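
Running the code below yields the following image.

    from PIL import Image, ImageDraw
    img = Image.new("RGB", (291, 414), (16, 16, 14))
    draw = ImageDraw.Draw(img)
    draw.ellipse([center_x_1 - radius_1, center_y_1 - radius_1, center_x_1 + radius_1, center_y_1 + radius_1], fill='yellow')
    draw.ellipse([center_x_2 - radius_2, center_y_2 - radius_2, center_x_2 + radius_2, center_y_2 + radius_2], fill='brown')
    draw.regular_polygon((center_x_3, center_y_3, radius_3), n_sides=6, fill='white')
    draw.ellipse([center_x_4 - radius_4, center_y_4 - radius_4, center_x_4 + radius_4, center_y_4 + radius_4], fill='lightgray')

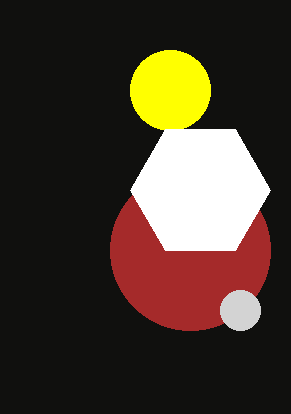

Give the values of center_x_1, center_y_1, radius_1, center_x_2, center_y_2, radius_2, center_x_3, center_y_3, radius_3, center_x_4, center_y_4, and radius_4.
center_x_1 = 170, center_y_1 = 90, radius_1 = 40, center_x_2 = 190, center_y_2 = 250, radius_2 = 80, center_x_3 = 200, center_y_3 = 190, radius_3 = 70, center_x_4 = 240, center_y_4 = 310, radius_4 = 20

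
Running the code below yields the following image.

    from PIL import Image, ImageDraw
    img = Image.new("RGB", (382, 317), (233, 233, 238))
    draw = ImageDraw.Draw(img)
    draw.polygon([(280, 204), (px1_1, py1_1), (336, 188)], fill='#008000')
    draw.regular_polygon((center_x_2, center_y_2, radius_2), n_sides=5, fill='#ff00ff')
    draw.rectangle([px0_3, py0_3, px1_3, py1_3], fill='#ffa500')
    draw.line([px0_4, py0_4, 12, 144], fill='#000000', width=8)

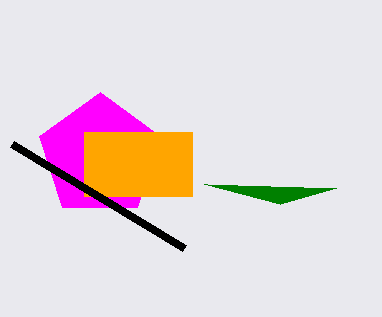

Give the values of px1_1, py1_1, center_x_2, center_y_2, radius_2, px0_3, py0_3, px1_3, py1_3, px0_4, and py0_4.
px1_1 = 204, py1_1 = 184, center_x_2 = 100, center_y_2 = 156, radius_2 = 64, px0_3 = 84, py0_3 = 132, px1_3 = 192, py1_3 = 196, px0_4 = 184, py0_4 = 248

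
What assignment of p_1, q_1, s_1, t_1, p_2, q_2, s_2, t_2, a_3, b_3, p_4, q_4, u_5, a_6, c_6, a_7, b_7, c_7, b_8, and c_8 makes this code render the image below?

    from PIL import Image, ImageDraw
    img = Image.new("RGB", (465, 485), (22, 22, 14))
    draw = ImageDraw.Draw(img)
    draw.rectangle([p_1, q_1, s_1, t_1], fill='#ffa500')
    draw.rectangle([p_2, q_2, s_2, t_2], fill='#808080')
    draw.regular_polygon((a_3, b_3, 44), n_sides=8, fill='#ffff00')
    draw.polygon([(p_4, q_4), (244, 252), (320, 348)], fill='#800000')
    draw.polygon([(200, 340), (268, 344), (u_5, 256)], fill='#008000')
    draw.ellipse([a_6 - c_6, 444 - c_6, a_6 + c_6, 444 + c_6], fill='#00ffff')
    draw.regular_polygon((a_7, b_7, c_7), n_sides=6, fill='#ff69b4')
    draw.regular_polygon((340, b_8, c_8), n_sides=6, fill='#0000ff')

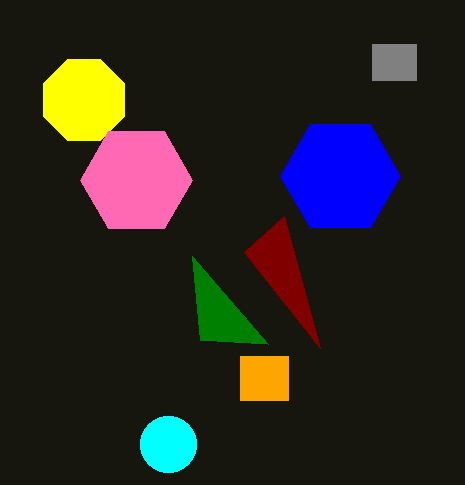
p_1 = 240
q_1 = 356
s_1 = 288
t_1 = 400
p_2 = 372
q_2 = 44
s_2 = 416
t_2 = 80
a_3 = 84
b_3 = 100
p_4 = 284
q_4 = 216
u_5 = 192
a_6 = 168
c_6 = 28
a_7 = 136
b_7 = 180
c_7 = 56
b_8 = 176
c_8 = 60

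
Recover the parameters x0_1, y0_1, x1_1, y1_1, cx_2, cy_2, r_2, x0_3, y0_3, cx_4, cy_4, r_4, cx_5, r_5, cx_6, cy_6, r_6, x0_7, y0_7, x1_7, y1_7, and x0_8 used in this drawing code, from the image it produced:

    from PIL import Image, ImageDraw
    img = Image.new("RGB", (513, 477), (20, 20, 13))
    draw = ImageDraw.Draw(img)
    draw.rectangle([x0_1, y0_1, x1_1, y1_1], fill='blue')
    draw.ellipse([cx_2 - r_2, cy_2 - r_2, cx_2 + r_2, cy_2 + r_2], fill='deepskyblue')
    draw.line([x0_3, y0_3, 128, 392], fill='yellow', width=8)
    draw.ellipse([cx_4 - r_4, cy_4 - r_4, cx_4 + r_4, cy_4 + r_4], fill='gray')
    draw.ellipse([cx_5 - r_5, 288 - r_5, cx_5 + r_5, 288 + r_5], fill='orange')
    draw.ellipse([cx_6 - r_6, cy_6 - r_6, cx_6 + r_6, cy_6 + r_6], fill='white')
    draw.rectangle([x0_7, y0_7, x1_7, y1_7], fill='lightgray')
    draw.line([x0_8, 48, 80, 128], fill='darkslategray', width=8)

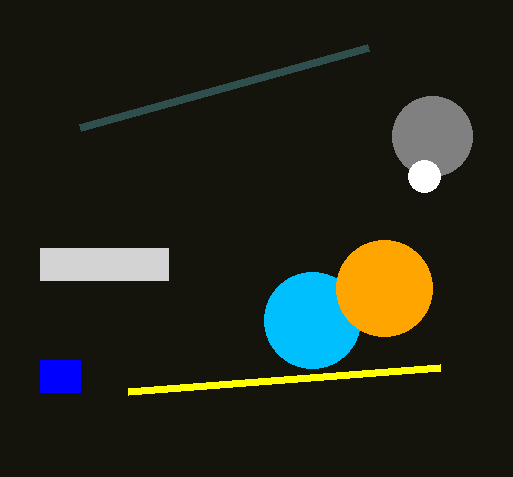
x0_1 = 40; y0_1 = 360; x1_1 = 80; y1_1 = 392; cx_2 = 312; cy_2 = 320; r_2 = 48; x0_3 = 440; y0_3 = 368; cx_4 = 432; cy_4 = 136; r_4 = 40; cx_5 = 384; r_5 = 48; cx_6 = 424; cy_6 = 176; r_6 = 16; x0_7 = 40; y0_7 = 248; x1_7 = 168; y1_7 = 280; x0_8 = 368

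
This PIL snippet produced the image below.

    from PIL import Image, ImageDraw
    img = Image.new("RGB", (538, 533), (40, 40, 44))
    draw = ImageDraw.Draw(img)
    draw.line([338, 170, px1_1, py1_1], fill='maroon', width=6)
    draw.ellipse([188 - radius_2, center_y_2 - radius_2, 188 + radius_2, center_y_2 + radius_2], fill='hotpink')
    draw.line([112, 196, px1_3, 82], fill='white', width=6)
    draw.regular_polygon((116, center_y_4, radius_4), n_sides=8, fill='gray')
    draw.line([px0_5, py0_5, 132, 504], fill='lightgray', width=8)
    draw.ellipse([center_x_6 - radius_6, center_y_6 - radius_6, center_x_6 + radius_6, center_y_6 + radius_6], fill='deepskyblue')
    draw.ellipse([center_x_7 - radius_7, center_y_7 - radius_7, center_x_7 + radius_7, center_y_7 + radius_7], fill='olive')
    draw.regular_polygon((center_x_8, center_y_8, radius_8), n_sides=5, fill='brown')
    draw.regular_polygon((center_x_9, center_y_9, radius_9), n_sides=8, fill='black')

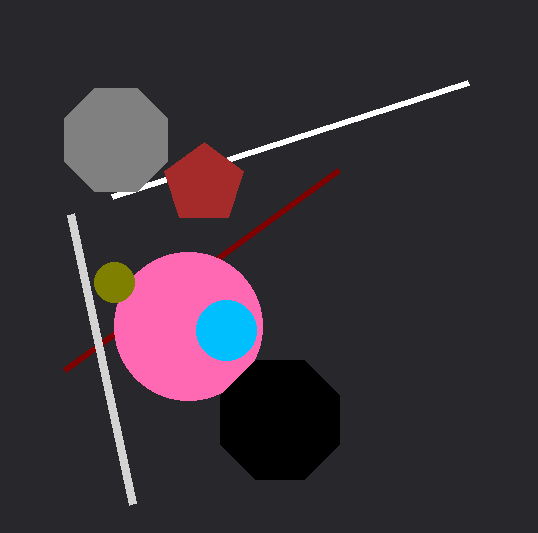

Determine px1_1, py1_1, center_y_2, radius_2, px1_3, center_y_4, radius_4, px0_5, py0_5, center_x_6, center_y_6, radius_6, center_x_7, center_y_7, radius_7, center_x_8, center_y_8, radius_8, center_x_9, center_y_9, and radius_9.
px1_1 = 64, py1_1 = 370, center_y_2 = 326, radius_2 = 74, px1_3 = 468, center_y_4 = 140, radius_4 = 56, px0_5 = 70, py0_5 = 214, center_x_6 = 226, center_y_6 = 330, radius_6 = 30, center_x_7 = 114, center_y_7 = 282, radius_7 = 20, center_x_8 = 204, center_y_8 = 184, radius_8 = 42, center_x_9 = 280, center_y_9 = 420, radius_9 = 64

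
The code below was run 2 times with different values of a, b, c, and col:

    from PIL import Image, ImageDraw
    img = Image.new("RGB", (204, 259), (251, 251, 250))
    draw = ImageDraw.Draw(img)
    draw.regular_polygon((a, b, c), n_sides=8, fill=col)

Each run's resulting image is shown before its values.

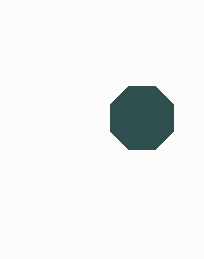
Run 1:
a = 142; b = 118; c = 34; col = 'darkslategray'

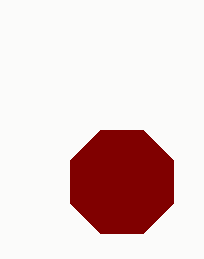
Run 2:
a = 122
b = 182
c = 56
col = 'maroon'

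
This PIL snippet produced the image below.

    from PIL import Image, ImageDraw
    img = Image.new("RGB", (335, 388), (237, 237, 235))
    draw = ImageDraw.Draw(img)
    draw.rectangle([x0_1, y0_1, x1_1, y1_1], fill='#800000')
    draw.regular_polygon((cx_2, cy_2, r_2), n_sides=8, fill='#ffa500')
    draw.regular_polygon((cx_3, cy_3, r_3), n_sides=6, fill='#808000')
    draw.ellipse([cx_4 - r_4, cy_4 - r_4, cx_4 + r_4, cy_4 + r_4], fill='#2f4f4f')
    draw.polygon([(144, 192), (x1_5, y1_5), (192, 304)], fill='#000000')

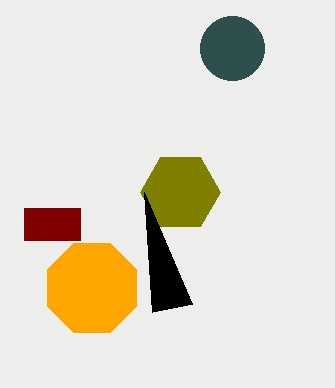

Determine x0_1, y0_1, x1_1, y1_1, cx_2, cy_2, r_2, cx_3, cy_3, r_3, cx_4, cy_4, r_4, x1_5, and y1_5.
x0_1 = 24, y0_1 = 208, x1_1 = 80, y1_1 = 240, cx_2 = 92, cy_2 = 288, r_2 = 48, cx_3 = 180, cy_3 = 192, r_3 = 40, cx_4 = 232, cy_4 = 48, r_4 = 32, x1_5 = 152, y1_5 = 312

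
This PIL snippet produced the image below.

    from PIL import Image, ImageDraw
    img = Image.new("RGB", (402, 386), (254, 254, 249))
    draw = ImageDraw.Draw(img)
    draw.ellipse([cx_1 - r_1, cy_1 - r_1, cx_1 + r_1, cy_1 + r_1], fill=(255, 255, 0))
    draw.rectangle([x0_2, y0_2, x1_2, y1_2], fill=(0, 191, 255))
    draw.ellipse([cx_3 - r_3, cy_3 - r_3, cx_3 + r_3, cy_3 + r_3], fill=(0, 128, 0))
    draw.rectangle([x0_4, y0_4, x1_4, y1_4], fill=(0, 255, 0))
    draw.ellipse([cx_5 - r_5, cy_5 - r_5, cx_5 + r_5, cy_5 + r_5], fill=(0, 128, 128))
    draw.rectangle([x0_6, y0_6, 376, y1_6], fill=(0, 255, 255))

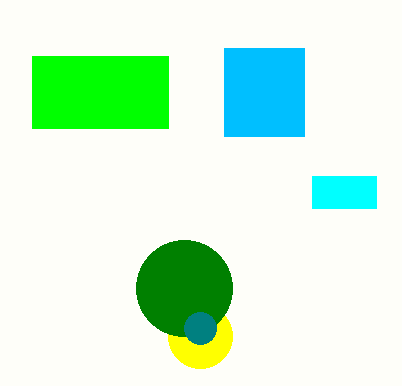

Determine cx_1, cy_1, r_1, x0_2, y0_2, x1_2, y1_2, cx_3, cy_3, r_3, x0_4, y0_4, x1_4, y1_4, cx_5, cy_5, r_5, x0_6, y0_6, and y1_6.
cx_1 = 200; cy_1 = 336; r_1 = 32; x0_2 = 224; y0_2 = 48; x1_2 = 304; y1_2 = 136; cx_3 = 184; cy_3 = 288; r_3 = 48; x0_4 = 32; y0_4 = 56; x1_4 = 168; y1_4 = 128; cx_5 = 200; cy_5 = 328; r_5 = 16; x0_6 = 312; y0_6 = 176; y1_6 = 208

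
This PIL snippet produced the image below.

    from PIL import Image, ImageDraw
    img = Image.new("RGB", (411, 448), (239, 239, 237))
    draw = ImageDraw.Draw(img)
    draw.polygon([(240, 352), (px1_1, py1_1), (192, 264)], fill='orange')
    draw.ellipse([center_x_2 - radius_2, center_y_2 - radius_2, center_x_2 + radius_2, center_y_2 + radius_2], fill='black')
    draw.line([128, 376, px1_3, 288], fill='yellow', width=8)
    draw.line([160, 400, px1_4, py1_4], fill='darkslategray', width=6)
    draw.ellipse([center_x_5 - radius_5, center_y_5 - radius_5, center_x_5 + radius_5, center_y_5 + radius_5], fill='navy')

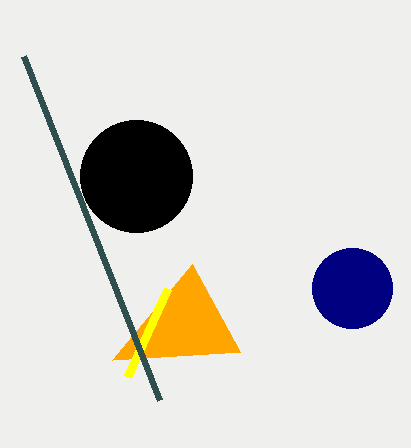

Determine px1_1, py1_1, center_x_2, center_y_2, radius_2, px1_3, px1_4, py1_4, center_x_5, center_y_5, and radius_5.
px1_1 = 112
py1_1 = 360
center_x_2 = 136
center_y_2 = 176
radius_2 = 56
px1_3 = 168
px1_4 = 24
py1_4 = 56
center_x_5 = 352
center_y_5 = 288
radius_5 = 40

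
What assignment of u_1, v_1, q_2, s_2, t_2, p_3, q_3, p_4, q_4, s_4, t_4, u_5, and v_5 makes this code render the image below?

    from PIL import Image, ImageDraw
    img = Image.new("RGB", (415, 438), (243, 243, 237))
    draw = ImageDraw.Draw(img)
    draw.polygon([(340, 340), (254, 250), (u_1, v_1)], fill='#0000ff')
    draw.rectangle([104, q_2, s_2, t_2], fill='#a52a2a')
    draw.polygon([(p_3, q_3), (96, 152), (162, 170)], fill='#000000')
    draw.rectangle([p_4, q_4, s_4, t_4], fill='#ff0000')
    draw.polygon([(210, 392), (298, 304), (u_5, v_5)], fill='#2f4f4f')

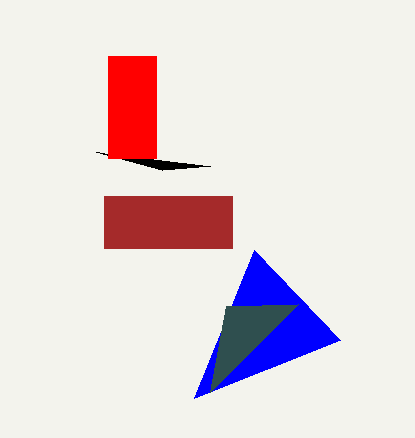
u_1 = 194
v_1 = 398
q_2 = 196
s_2 = 232
t_2 = 248
p_3 = 210
q_3 = 166
p_4 = 108
q_4 = 56
s_4 = 156
t_4 = 158
u_5 = 226
v_5 = 306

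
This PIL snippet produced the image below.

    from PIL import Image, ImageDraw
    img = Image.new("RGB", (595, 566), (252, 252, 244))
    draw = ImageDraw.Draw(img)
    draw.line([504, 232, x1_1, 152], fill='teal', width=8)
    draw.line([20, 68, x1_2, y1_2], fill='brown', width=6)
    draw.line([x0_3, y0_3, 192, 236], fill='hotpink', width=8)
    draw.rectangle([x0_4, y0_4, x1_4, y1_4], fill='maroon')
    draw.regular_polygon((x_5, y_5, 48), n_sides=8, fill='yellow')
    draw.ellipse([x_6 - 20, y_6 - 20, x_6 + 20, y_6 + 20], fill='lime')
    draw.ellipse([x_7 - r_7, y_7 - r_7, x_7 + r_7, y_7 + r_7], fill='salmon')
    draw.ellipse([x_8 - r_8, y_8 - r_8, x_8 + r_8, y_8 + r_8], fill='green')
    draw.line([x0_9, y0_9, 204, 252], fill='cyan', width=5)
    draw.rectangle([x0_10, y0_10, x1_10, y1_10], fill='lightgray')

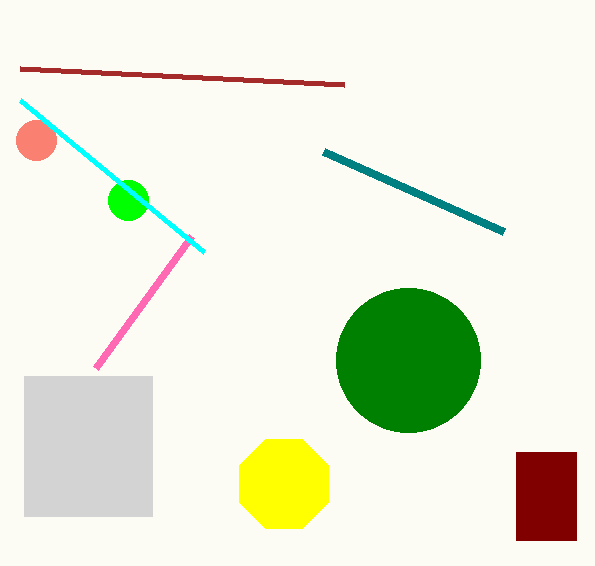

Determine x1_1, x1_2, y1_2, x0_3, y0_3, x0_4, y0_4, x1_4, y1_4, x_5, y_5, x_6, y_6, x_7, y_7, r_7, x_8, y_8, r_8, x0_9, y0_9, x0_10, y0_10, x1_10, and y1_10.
x1_1 = 324, x1_2 = 344, y1_2 = 84, x0_3 = 96, y0_3 = 368, x0_4 = 516, y0_4 = 452, x1_4 = 576, y1_4 = 540, x_5 = 284, y_5 = 484, x_6 = 128, y_6 = 200, x_7 = 36, y_7 = 140, r_7 = 20, x_8 = 408, y_8 = 360, r_8 = 72, x0_9 = 20, y0_9 = 100, x0_10 = 24, y0_10 = 376, x1_10 = 152, y1_10 = 516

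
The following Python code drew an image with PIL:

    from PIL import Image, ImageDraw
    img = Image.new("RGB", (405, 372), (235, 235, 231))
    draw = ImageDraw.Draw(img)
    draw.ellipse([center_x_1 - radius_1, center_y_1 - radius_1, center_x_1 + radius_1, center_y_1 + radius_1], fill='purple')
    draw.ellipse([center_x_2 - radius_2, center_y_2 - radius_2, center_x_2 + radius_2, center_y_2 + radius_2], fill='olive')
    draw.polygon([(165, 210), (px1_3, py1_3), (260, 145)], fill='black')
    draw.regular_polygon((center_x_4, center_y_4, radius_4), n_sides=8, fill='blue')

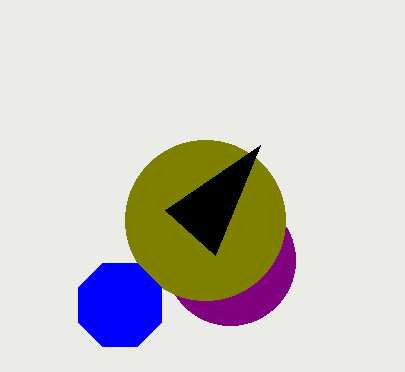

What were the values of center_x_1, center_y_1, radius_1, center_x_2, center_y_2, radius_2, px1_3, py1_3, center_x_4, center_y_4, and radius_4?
center_x_1 = 230, center_y_1 = 260, radius_1 = 65, center_x_2 = 205, center_y_2 = 220, radius_2 = 80, px1_3 = 215, py1_3 = 255, center_x_4 = 120, center_y_4 = 305, radius_4 = 45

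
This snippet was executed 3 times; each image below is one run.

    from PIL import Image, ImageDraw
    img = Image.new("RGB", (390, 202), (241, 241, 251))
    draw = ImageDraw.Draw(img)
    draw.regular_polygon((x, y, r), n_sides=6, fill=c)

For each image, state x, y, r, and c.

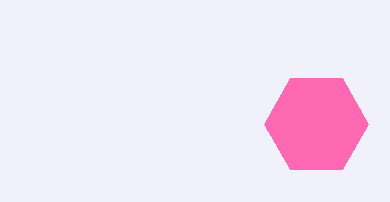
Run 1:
x = 316; y = 124; r = 52; c = 'hotpink'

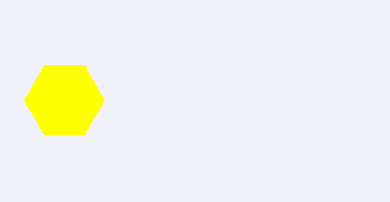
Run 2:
x = 64, y = 100, r = 40, c = 'yellow'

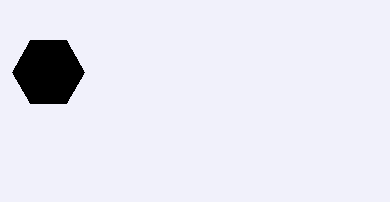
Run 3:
x = 48, y = 72, r = 36, c = 'black'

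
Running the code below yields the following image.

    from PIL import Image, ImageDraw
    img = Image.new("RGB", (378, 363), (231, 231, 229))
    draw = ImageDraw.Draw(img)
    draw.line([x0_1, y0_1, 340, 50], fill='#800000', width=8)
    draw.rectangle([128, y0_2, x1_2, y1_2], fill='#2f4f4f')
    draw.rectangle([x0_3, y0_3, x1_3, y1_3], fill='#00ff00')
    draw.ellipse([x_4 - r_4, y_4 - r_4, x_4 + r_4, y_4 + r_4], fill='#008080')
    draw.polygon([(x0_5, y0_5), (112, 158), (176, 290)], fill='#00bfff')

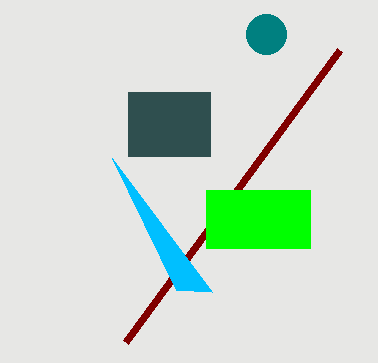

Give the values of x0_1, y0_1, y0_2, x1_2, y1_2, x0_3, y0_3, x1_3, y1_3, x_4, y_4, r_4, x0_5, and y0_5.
x0_1 = 126, y0_1 = 342, y0_2 = 92, x1_2 = 210, y1_2 = 156, x0_3 = 206, y0_3 = 190, x1_3 = 310, y1_3 = 248, x_4 = 266, y_4 = 34, r_4 = 20, x0_5 = 212, y0_5 = 292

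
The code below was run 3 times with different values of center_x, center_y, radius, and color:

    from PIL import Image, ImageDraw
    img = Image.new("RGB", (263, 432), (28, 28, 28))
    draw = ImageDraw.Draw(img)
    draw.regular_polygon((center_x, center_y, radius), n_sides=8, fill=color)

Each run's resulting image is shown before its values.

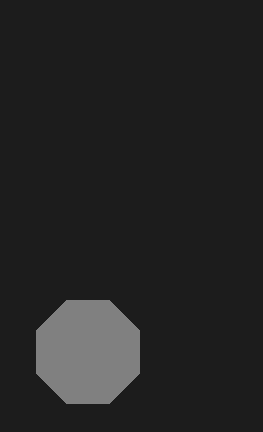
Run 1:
center_x = 88; center_y = 352; radius = 56; color = 'gray'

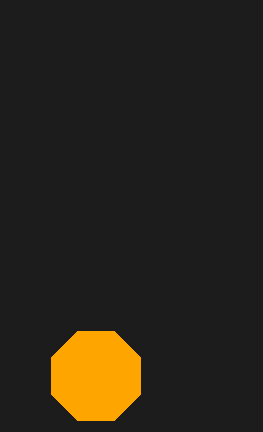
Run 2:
center_x = 96; center_y = 376; radius = 48; color = 'orange'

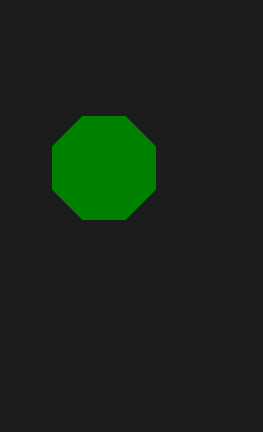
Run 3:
center_x = 104, center_y = 168, radius = 56, color = 'green'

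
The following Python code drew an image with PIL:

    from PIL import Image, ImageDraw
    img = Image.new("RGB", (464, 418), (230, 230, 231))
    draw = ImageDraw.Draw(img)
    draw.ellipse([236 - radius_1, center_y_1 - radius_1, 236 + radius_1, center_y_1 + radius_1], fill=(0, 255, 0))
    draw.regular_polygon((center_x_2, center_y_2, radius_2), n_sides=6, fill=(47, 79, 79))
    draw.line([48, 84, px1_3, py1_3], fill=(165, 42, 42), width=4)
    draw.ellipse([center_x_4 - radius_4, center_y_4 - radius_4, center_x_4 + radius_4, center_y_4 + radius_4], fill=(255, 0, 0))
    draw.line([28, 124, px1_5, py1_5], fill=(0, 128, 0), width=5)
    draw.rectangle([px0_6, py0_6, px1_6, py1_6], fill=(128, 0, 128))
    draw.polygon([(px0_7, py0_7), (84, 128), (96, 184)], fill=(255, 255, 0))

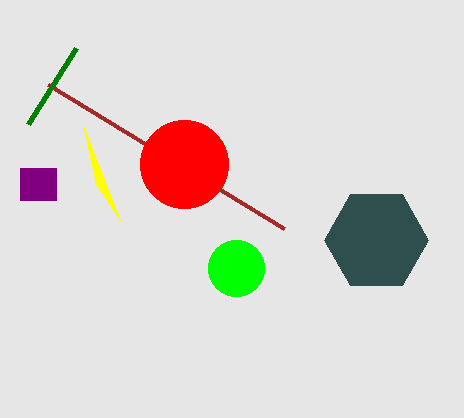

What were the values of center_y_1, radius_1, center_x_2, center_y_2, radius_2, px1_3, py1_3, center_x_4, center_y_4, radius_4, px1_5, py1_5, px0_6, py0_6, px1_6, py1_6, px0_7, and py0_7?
center_y_1 = 268; radius_1 = 28; center_x_2 = 376; center_y_2 = 240; radius_2 = 52; px1_3 = 284; py1_3 = 228; center_x_4 = 184; center_y_4 = 164; radius_4 = 44; px1_5 = 76; py1_5 = 48; px0_6 = 20; py0_6 = 168; px1_6 = 56; py1_6 = 200; px0_7 = 120; py0_7 = 220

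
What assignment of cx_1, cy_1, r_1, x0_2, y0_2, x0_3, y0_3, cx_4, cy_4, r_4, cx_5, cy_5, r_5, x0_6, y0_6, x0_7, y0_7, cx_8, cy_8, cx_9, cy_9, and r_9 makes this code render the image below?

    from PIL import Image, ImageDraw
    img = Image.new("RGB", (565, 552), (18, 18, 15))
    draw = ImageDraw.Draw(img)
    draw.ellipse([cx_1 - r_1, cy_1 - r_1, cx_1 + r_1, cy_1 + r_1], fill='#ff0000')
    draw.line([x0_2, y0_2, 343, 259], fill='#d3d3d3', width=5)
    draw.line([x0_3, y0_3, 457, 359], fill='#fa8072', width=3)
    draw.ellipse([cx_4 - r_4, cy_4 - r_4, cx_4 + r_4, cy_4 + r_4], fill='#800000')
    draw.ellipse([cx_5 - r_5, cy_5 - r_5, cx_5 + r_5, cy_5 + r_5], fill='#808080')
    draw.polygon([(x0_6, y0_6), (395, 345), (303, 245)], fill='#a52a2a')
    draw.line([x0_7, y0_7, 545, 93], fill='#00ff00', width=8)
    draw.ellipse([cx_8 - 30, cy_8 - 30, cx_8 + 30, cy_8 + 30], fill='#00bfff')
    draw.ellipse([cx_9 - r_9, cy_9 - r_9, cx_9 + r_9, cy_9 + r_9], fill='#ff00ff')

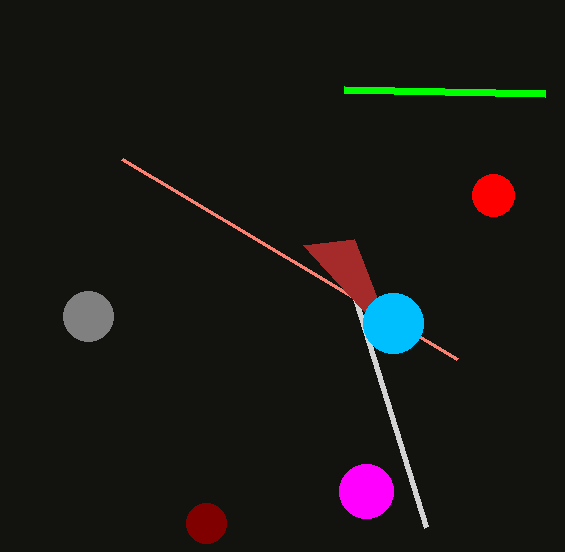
cx_1 = 493
cy_1 = 195
r_1 = 21
x0_2 = 426
y0_2 = 527
x0_3 = 122
y0_3 = 159
cx_4 = 206
cy_4 = 523
r_4 = 20
cx_5 = 88
cy_5 = 316
r_5 = 25
x0_6 = 354
y0_6 = 239
x0_7 = 344
y0_7 = 89
cx_8 = 393
cy_8 = 323
cx_9 = 366
cy_9 = 491
r_9 = 27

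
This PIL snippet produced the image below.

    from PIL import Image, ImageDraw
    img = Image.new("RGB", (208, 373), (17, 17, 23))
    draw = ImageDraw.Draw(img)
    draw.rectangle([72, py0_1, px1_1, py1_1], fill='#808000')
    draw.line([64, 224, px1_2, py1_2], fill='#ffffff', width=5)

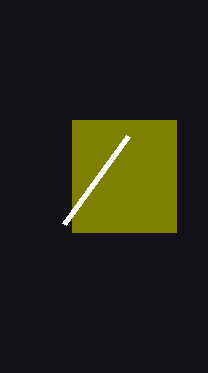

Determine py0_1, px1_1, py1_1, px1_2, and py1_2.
py0_1 = 120
px1_1 = 176
py1_1 = 232
px1_2 = 128
py1_2 = 136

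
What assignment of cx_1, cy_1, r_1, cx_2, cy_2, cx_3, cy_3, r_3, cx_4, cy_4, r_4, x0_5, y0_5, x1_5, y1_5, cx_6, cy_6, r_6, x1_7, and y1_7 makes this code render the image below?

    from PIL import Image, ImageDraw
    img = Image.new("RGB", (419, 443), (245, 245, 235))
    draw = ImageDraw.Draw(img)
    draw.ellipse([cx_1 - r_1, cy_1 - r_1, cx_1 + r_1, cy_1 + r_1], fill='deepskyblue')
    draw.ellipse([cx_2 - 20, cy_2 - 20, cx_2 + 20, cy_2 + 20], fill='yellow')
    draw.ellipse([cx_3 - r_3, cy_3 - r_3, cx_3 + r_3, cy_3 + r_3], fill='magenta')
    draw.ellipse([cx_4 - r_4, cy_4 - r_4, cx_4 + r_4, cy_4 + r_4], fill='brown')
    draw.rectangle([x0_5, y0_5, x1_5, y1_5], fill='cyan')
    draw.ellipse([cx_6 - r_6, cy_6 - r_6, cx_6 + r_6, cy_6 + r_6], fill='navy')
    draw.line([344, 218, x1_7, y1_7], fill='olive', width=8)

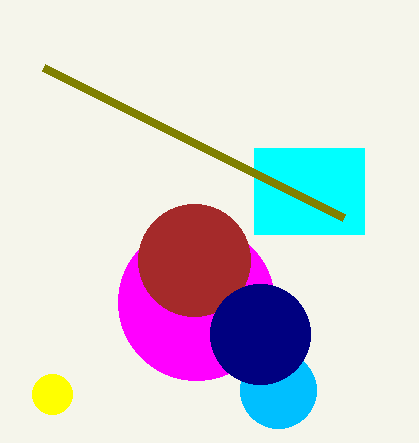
cx_1 = 278, cy_1 = 390, r_1 = 38, cx_2 = 52, cy_2 = 394, cx_3 = 196, cy_3 = 302, r_3 = 78, cx_4 = 194, cy_4 = 260, r_4 = 56, x0_5 = 254, y0_5 = 148, x1_5 = 364, y1_5 = 234, cx_6 = 260, cy_6 = 334, r_6 = 50, x1_7 = 44, y1_7 = 68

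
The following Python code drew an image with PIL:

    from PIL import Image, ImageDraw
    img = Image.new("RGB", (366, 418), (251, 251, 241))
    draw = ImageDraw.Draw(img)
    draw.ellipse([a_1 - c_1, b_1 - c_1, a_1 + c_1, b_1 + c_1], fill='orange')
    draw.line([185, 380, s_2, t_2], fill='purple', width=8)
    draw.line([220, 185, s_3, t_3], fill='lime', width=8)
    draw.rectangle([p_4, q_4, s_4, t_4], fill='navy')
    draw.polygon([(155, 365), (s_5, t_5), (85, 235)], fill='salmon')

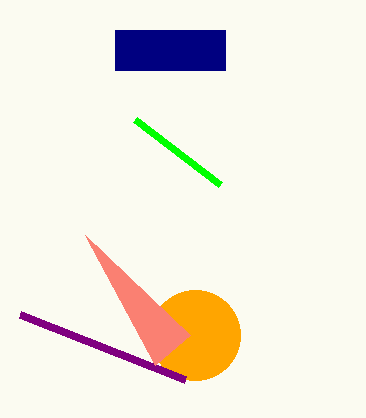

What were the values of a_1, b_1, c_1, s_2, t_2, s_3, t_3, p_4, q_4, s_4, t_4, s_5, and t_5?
a_1 = 195, b_1 = 335, c_1 = 45, s_2 = 20, t_2 = 315, s_3 = 135, t_3 = 120, p_4 = 115, q_4 = 30, s_4 = 225, t_4 = 70, s_5 = 190, t_5 = 335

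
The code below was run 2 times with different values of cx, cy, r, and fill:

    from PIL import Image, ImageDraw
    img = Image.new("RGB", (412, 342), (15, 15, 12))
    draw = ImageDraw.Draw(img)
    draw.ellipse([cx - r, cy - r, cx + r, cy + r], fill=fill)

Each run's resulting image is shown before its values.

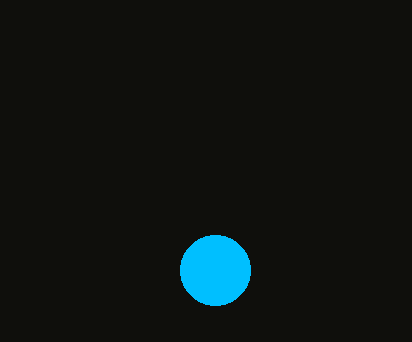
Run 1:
cx = 215; cy = 270; r = 35; fill = 'deepskyblue'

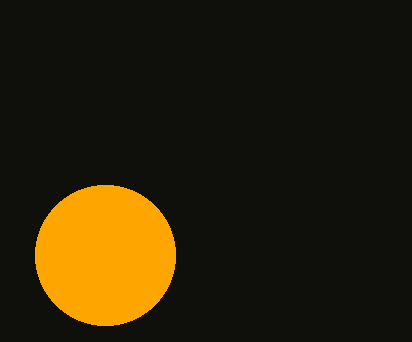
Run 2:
cx = 105, cy = 255, r = 70, fill = 'orange'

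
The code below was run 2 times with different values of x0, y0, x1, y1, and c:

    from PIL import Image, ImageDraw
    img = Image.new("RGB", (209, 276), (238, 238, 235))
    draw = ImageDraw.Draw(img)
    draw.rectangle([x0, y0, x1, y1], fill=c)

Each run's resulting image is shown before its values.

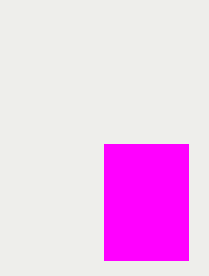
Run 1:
x0 = 104
y0 = 144
x1 = 188
y1 = 260
c = 'magenta'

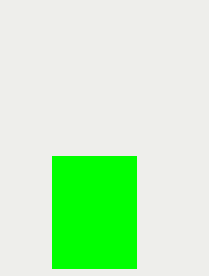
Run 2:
x0 = 52
y0 = 156
x1 = 136
y1 = 268
c = 'lime'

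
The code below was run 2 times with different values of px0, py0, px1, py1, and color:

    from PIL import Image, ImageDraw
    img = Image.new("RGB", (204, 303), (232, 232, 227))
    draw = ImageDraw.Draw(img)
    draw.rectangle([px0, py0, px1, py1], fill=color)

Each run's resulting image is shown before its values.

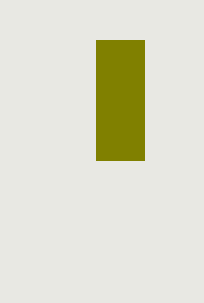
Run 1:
px0 = 96
py0 = 40
px1 = 144
py1 = 160
color = 'olive'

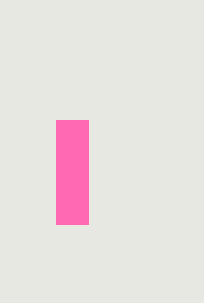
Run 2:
px0 = 56; py0 = 120; px1 = 88; py1 = 224; color = 'hotpink'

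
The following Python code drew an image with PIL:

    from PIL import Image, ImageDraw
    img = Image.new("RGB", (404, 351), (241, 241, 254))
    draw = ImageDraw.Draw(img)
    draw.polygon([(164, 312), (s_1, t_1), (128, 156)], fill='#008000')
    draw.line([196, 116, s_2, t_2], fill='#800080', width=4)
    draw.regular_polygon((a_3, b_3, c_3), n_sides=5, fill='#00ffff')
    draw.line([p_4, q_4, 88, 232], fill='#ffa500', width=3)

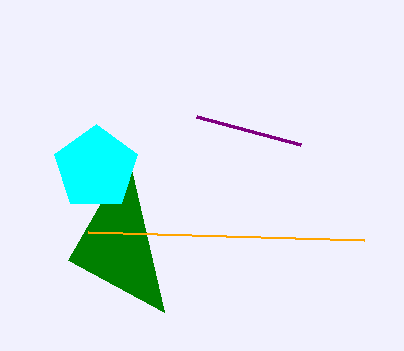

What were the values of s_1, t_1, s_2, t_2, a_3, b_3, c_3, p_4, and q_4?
s_1 = 68; t_1 = 260; s_2 = 300; t_2 = 144; a_3 = 96; b_3 = 168; c_3 = 44; p_4 = 364; q_4 = 240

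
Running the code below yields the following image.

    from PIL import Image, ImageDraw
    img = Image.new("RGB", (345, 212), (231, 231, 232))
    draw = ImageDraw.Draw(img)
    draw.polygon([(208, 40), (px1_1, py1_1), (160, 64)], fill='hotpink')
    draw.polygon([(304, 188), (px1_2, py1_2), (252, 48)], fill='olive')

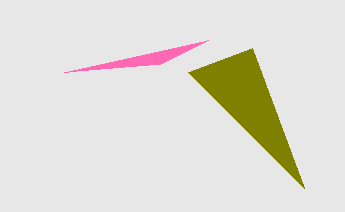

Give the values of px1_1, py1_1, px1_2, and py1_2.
px1_1 = 64, py1_1 = 72, px1_2 = 188, py1_2 = 72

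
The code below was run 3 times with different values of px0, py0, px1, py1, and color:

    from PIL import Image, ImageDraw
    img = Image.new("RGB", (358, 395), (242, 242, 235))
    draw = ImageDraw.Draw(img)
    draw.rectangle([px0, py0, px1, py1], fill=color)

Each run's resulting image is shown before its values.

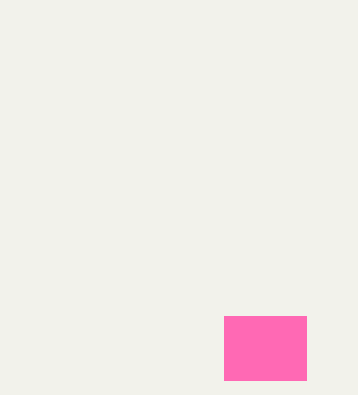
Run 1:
px0 = 224
py0 = 316
px1 = 306
py1 = 380
color = 'hotpink'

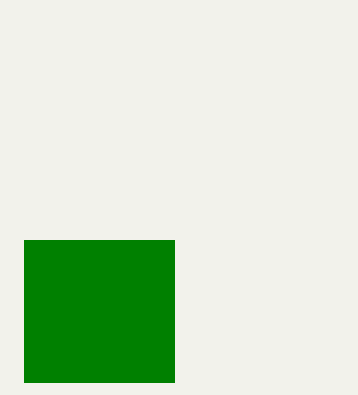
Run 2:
px0 = 24, py0 = 240, px1 = 174, py1 = 382, color = 'green'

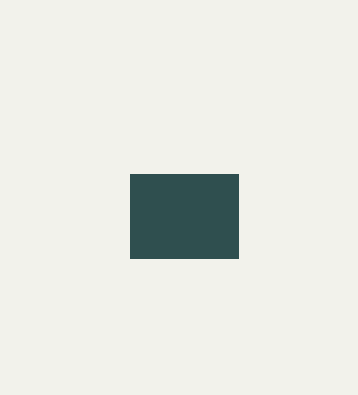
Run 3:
px0 = 130, py0 = 174, px1 = 238, py1 = 258, color = 'darkslategray'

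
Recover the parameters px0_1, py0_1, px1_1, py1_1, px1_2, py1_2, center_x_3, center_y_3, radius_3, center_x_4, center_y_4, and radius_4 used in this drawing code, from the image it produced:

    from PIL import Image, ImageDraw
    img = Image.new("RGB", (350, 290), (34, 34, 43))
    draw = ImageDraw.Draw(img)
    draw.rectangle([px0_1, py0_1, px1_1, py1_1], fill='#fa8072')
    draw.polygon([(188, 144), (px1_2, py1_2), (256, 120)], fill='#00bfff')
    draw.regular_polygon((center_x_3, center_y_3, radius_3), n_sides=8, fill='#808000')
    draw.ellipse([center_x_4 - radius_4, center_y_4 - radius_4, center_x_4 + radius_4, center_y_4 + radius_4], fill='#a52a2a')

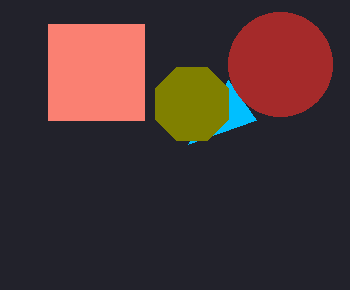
px0_1 = 48; py0_1 = 24; px1_1 = 144; py1_1 = 120; px1_2 = 228; py1_2 = 80; center_x_3 = 192; center_y_3 = 104; radius_3 = 40; center_x_4 = 280; center_y_4 = 64; radius_4 = 52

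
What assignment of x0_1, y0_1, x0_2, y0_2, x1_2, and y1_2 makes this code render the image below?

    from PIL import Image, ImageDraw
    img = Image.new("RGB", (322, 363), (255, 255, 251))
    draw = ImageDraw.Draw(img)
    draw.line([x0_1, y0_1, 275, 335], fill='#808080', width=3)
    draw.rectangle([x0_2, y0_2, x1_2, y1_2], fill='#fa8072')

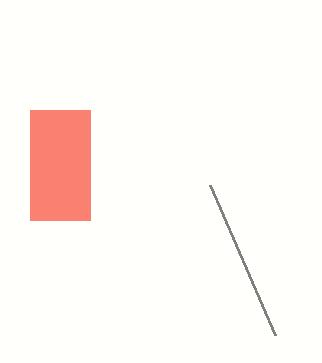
x0_1 = 210; y0_1 = 185; x0_2 = 30; y0_2 = 110; x1_2 = 90; y1_2 = 220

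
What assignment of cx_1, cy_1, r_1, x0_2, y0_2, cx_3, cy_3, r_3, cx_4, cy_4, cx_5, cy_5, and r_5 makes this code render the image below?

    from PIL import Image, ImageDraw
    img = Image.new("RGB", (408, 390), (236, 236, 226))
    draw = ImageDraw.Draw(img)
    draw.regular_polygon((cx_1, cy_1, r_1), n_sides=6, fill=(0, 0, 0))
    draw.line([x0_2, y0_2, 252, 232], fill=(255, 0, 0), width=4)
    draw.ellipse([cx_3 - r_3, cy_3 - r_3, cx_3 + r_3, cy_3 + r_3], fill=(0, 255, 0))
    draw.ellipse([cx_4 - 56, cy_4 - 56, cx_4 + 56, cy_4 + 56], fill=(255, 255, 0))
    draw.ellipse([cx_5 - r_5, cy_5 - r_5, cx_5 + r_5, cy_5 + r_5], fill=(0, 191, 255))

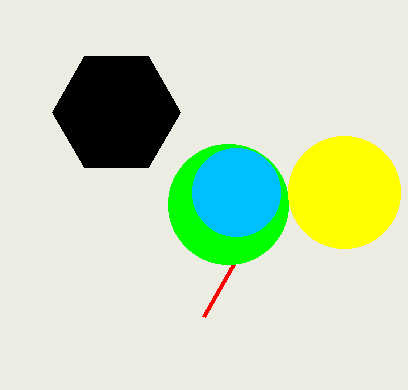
cx_1 = 116
cy_1 = 112
r_1 = 64
x0_2 = 204
y0_2 = 316
cx_3 = 228
cy_3 = 204
r_3 = 60
cx_4 = 344
cy_4 = 192
cx_5 = 236
cy_5 = 192
r_5 = 44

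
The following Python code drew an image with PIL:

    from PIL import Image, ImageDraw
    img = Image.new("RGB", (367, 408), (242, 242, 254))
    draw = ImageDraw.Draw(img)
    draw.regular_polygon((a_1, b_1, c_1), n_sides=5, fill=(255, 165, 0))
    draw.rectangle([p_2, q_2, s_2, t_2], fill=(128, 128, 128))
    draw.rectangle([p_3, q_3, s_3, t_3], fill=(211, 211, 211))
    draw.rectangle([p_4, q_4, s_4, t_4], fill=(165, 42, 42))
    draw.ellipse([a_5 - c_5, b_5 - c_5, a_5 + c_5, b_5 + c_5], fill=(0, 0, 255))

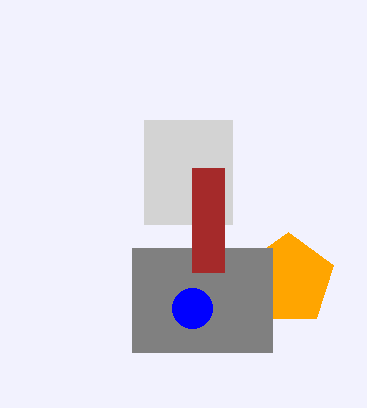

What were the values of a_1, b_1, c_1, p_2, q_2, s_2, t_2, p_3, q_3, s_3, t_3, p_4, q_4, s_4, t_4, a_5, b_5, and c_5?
a_1 = 288, b_1 = 280, c_1 = 48, p_2 = 132, q_2 = 248, s_2 = 272, t_2 = 352, p_3 = 144, q_3 = 120, s_3 = 232, t_3 = 224, p_4 = 192, q_4 = 168, s_4 = 224, t_4 = 272, a_5 = 192, b_5 = 308, c_5 = 20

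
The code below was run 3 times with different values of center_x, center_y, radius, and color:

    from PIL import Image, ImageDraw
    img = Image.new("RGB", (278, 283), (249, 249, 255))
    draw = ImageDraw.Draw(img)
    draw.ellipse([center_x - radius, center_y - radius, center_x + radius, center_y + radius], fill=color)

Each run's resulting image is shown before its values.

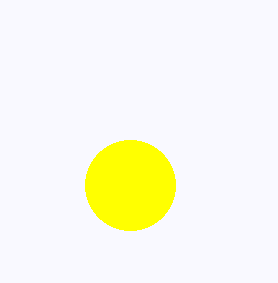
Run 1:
center_x = 130
center_y = 185
radius = 45
color = 'yellow'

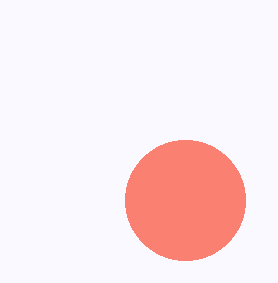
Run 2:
center_x = 185; center_y = 200; radius = 60; color = 'salmon'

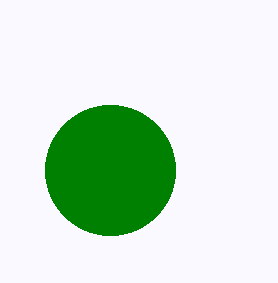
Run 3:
center_x = 110; center_y = 170; radius = 65; color = 'green'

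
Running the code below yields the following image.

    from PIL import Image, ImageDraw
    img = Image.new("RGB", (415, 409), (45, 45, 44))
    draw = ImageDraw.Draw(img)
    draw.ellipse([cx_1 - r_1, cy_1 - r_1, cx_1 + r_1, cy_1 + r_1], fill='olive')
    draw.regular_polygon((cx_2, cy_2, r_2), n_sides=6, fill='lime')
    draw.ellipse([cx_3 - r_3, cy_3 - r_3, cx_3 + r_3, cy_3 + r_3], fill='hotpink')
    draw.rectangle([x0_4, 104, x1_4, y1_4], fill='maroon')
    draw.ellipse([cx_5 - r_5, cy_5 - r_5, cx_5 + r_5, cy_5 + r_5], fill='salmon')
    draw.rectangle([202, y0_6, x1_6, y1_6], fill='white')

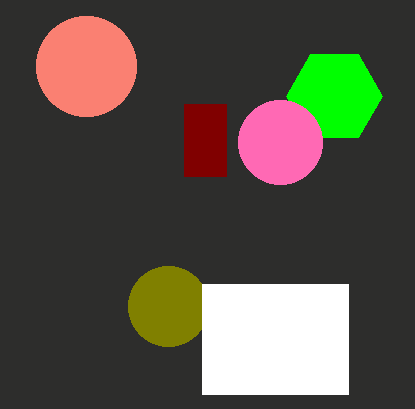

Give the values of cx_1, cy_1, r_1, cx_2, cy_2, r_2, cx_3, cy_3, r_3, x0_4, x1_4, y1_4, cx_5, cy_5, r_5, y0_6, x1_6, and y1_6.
cx_1 = 168; cy_1 = 306; r_1 = 40; cx_2 = 334; cy_2 = 96; r_2 = 48; cx_3 = 280; cy_3 = 142; r_3 = 42; x0_4 = 184; x1_4 = 226; y1_4 = 176; cx_5 = 86; cy_5 = 66; r_5 = 50; y0_6 = 284; x1_6 = 348; y1_6 = 394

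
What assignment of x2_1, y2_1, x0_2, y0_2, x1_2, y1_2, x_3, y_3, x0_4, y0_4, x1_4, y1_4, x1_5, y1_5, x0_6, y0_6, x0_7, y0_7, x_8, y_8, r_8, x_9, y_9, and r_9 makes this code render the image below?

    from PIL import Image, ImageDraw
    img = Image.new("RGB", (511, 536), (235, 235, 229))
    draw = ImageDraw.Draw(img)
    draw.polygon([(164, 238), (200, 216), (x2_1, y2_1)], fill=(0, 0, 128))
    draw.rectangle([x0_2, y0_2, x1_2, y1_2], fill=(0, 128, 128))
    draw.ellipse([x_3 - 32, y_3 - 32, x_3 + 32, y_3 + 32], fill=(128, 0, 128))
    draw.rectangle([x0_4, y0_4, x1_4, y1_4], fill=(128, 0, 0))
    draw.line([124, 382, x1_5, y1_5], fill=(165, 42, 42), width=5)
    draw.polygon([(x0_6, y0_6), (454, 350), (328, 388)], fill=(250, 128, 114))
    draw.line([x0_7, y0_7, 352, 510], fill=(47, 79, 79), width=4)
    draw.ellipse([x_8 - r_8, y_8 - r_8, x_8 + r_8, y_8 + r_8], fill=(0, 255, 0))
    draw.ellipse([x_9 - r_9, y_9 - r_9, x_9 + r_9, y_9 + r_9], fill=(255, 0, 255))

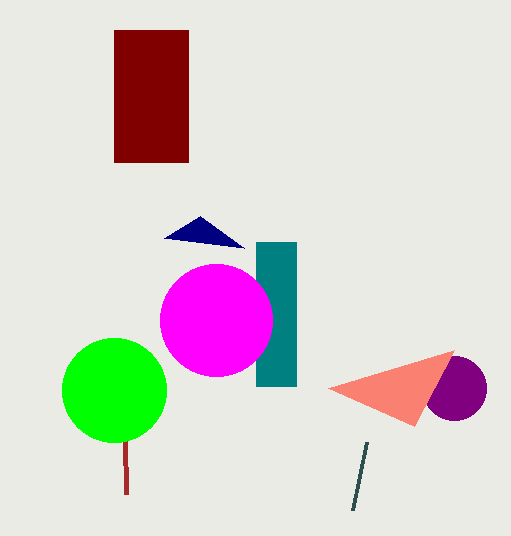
x2_1 = 244; y2_1 = 248; x0_2 = 256; y0_2 = 242; x1_2 = 296; y1_2 = 386; x_3 = 454; y_3 = 388; x0_4 = 114; y0_4 = 30; x1_4 = 188; y1_4 = 162; x1_5 = 126; y1_5 = 494; x0_6 = 414; y0_6 = 426; x0_7 = 366; y0_7 = 442; x_8 = 114; y_8 = 390; r_8 = 52; x_9 = 216; y_9 = 320; r_9 = 56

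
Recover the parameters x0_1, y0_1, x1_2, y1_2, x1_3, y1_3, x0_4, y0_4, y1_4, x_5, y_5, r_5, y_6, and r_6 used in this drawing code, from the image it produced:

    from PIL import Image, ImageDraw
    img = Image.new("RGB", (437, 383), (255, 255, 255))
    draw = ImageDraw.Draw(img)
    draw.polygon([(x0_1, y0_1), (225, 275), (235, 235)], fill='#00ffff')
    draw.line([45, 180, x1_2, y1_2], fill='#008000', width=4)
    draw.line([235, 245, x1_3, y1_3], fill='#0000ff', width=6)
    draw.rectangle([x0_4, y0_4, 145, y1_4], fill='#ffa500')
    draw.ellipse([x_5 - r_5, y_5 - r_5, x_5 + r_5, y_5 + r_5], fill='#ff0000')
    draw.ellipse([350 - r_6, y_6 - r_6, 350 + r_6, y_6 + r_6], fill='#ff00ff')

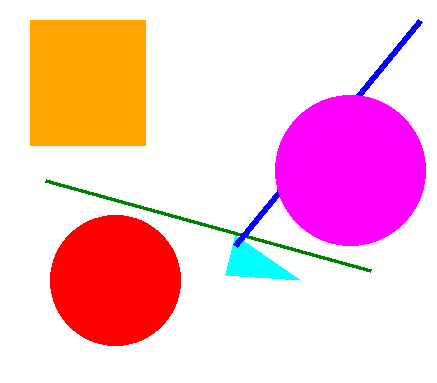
x0_1 = 300
y0_1 = 280
x1_2 = 370
y1_2 = 270
x1_3 = 420
y1_3 = 20
x0_4 = 30
y0_4 = 20
y1_4 = 145
x_5 = 115
y_5 = 280
r_5 = 65
y_6 = 170
r_6 = 75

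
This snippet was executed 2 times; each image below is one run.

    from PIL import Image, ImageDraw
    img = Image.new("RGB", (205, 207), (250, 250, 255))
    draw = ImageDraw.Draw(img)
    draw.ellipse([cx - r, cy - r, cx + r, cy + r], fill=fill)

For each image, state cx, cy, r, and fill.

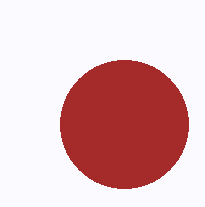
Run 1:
cx = 124; cy = 124; r = 64; fill = 'brown'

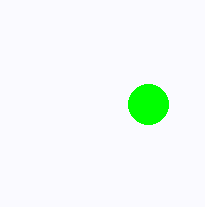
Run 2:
cx = 148, cy = 104, r = 20, fill = 'lime'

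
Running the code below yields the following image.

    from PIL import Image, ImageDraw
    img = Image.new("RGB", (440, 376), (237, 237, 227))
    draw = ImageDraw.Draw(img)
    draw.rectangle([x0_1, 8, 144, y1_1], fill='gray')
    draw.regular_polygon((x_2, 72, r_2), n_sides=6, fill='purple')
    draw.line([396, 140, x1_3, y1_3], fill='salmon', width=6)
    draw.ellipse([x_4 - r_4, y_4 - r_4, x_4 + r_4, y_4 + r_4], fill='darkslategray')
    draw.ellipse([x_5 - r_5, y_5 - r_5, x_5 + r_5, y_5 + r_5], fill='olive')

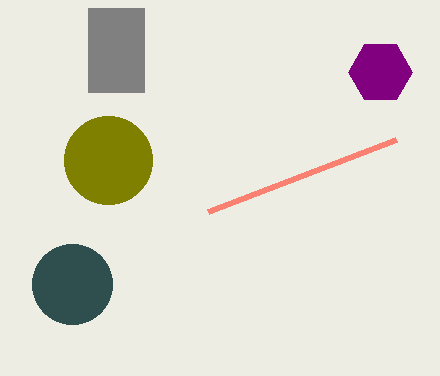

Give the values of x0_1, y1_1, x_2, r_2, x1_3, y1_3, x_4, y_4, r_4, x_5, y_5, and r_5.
x0_1 = 88, y1_1 = 92, x_2 = 380, r_2 = 32, x1_3 = 208, y1_3 = 212, x_4 = 72, y_4 = 284, r_4 = 40, x_5 = 108, y_5 = 160, r_5 = 44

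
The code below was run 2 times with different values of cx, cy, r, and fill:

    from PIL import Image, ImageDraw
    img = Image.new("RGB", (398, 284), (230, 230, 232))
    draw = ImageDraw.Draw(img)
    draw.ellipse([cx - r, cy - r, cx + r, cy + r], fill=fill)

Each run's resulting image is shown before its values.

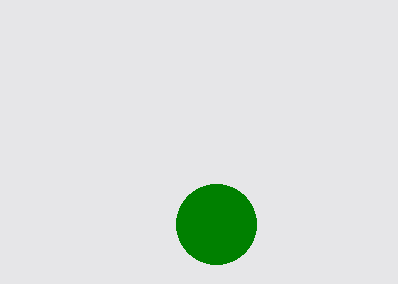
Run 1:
cx = 216, cy = 224, r = 40, fill = 'green'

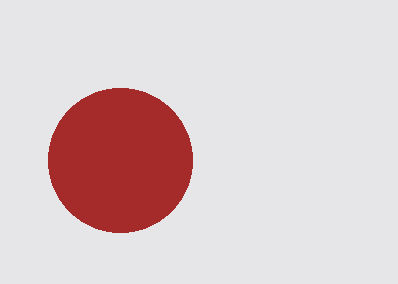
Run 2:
cx = 120, cy = 160, r = 72, fill = 'brown'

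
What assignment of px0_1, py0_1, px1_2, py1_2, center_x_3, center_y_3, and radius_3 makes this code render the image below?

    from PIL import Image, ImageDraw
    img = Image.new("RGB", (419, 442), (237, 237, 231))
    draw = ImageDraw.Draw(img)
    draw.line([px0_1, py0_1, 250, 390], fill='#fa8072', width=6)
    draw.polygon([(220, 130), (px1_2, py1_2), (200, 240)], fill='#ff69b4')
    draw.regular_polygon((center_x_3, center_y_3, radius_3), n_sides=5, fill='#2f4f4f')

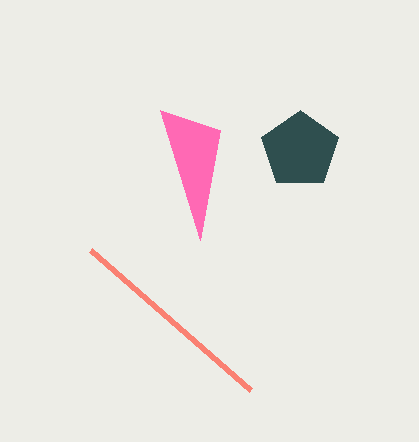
px0_1 = 90
py0_1 = 250
px1_2 = 160
py1_2 = 110
center_x_3 = 300
center_y_3 = 150
radius_3 = 40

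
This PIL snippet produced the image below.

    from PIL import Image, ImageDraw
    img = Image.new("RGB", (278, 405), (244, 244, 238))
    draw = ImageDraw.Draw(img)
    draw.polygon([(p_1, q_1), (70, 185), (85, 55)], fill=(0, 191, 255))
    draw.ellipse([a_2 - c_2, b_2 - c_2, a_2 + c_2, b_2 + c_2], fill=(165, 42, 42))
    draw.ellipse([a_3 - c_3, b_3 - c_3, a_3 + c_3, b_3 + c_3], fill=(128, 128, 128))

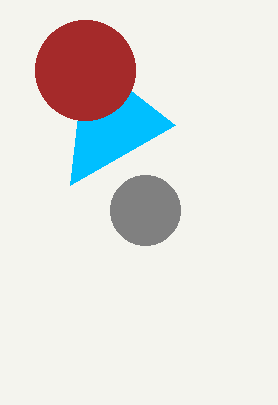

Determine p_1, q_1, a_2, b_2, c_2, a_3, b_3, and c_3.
p_1 = 175; q_1 = 125; a_2 = 85; b_2 = 70; c_2 = 50; a_3 = 145; b_3 = 210; c_3 = 35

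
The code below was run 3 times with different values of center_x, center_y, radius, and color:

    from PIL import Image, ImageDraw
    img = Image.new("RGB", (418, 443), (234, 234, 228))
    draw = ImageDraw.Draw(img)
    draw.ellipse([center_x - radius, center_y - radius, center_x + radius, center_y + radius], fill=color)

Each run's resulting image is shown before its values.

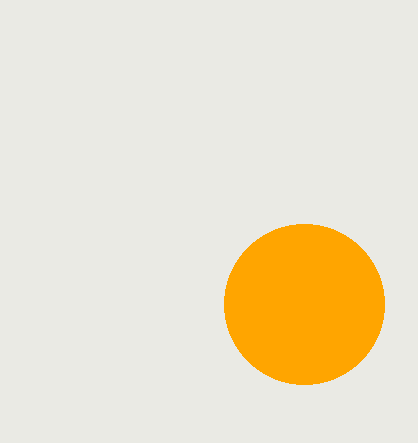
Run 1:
center_x = 304; center_y = 304; radius = 80; color = 'orange'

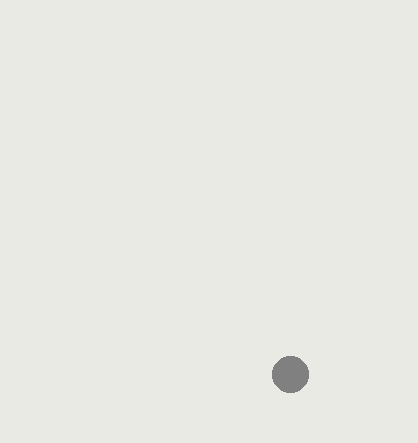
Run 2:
center_x = 290; center_y = 374; radius = 18; color = 'gray'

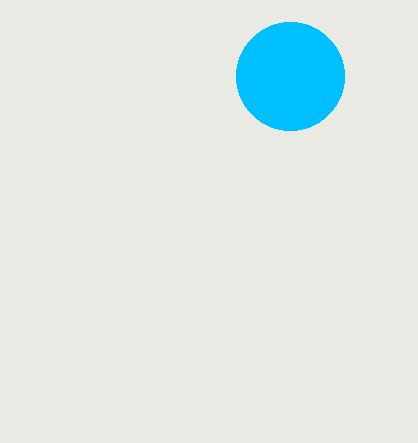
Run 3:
center_x = 290, center_y = 76, radius = 54, color = 'deepskyblue'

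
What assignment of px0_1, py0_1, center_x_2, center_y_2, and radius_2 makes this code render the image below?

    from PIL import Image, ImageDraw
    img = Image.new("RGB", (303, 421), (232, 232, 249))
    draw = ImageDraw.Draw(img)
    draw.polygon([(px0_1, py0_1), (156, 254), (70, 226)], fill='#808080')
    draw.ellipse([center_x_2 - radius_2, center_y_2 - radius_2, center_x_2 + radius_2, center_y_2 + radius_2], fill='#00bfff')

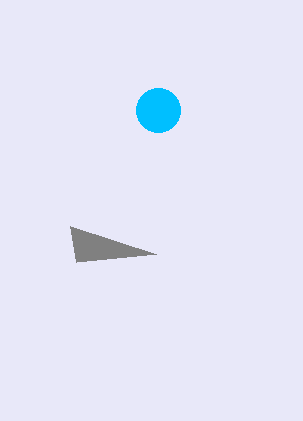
px0_1 = 76; py0_1 = 262; center_x_2 = 158; center_y_2 = 110; radius_2 = 22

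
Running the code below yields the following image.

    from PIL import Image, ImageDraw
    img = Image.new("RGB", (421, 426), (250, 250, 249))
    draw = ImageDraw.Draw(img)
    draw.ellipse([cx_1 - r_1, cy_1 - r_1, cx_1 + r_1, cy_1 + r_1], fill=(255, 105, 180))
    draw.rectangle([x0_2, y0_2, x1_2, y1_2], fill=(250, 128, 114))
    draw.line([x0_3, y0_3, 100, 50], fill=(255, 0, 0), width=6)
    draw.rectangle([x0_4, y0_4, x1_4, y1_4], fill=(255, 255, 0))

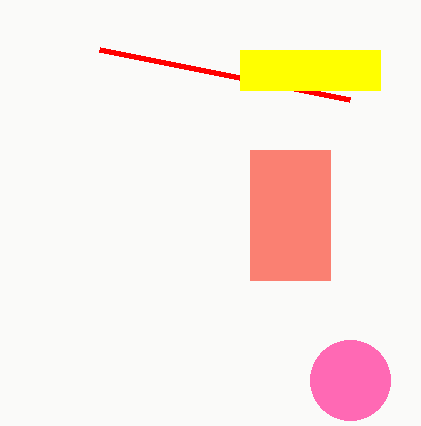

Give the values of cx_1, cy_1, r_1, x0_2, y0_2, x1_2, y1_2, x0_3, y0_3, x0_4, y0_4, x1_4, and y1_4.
cx_1 = 350
cy_1 = 380
r_1 = 40
x0_2 = 250
y0_2 = 150
x1_2 = 330
y1_2 = 280
x0_3 = 350
y0_3 = 100
x0_4 = 240
y0_4 = 50
x1_4 = 380
y1_4 = 90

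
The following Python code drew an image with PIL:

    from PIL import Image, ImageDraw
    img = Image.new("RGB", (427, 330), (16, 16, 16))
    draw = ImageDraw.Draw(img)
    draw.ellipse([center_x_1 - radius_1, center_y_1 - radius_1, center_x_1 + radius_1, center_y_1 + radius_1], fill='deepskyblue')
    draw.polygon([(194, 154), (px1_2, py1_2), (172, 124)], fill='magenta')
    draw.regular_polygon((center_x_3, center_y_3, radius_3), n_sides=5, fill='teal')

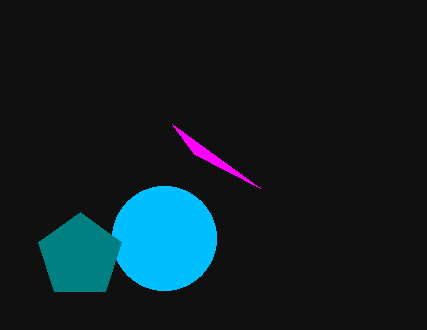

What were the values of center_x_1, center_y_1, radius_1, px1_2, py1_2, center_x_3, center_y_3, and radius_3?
center_x_1 = 164
center_y_1 = 238
radius_1 = 52
px1_2 = 260
py1_2 = 188
center_x_3 = 80
center_y_3 = 256
radius_3 = 44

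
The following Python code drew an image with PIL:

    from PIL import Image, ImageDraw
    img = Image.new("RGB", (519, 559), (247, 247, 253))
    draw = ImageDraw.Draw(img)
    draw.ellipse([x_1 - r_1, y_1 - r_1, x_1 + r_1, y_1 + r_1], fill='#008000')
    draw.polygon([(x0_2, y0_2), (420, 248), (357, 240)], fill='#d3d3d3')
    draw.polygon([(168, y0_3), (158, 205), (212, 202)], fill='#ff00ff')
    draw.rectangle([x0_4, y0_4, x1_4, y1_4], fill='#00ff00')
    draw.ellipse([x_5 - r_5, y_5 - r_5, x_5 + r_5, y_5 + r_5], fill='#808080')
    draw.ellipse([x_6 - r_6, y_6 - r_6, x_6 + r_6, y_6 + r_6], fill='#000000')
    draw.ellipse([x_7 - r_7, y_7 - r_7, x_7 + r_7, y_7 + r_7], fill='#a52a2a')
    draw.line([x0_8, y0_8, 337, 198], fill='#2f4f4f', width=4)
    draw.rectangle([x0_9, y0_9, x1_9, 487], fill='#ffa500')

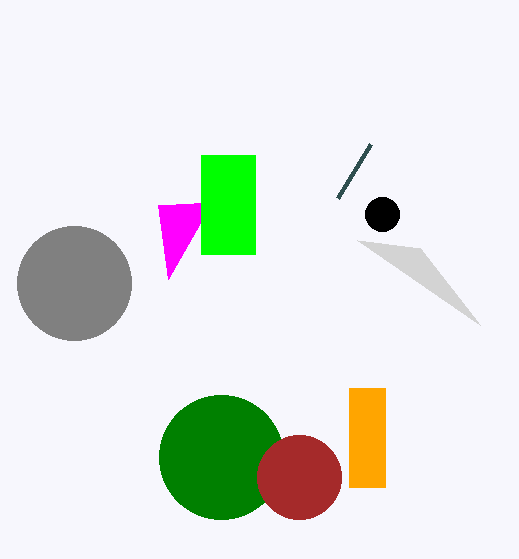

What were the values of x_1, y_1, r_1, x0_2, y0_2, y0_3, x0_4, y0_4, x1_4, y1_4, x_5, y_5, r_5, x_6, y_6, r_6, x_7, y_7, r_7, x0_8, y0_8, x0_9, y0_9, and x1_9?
x_1 = 221
y_1 = 457
r_1 = 62
x0_2 = 480
y0_2 = 325
y0_3 = 279
x0_4 = 201
y0_4 = 155
x1_4 = 255
y1_4 = 254
x_5 = 74
y_5 = 283
r_5 = 57
x_6 = 382
y_6 = 214
r_6 = 17
x_7 = 299
y_7 = 477
r_7 = 42
x0_8 = 370
y0_8 = 144
x0_9 = 349
y0_9 = 388
x1_9 = 385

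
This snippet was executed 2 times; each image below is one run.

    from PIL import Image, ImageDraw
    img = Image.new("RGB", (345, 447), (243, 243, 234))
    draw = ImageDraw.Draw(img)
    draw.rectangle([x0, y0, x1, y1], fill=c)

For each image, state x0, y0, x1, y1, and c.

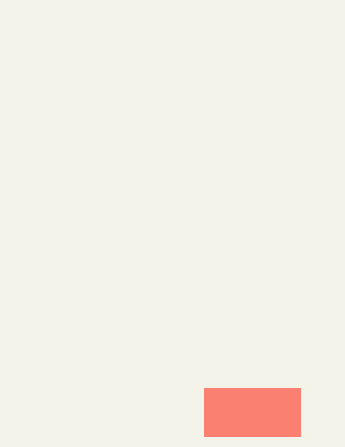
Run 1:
x0 = 204; y0 = 388; x1 = 300; y1 = 436; c = 'salmon'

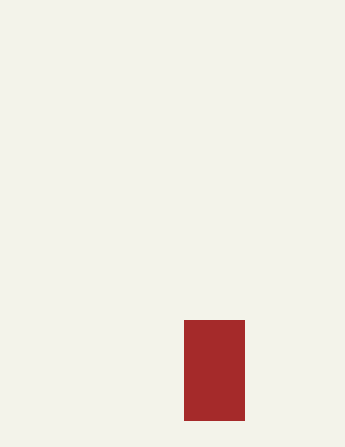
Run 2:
x0 = 184; y0 = 320; x1 = 244; y1 = 420; c = 'brown'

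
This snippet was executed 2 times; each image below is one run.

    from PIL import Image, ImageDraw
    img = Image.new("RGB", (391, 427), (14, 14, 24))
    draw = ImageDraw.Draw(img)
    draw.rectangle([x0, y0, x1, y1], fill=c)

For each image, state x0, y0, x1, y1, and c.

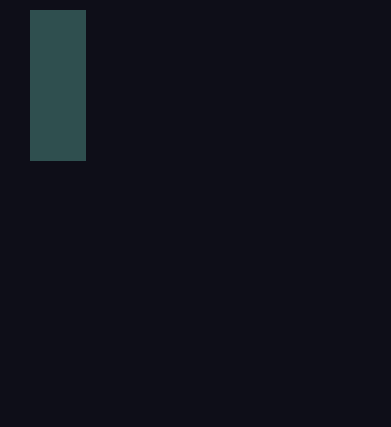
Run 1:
x0 = 30, y0 = 10, x1 = 85, y1 = 160, c = 'darkslategray'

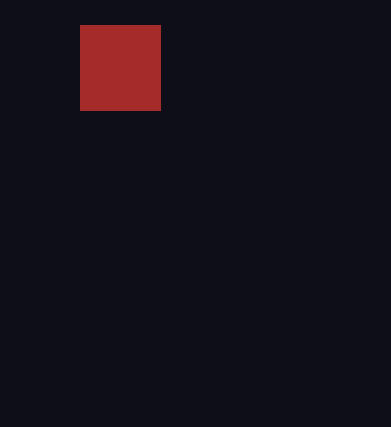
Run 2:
x0 = 80
y0 = 25
x1 = 160
y1 = 110
c = 'brown'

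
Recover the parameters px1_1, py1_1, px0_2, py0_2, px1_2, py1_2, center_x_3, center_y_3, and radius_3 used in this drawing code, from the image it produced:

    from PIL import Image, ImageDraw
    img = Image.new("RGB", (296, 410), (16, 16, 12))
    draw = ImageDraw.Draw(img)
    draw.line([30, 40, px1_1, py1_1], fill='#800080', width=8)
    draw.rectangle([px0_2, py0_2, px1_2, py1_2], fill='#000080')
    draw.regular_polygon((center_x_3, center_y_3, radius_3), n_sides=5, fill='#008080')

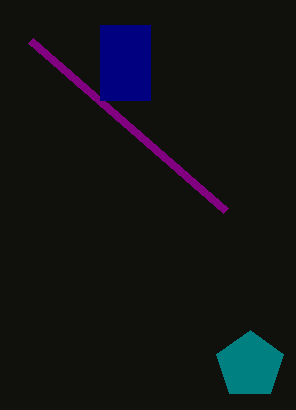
px1_1 = 225, py1_1 = 210, px0_2 = 100, py0_2 = 25, px1_2 = 150, py1_2 = 100, center_x_3 = 250, center_y_3 = 365, radius_3 = 35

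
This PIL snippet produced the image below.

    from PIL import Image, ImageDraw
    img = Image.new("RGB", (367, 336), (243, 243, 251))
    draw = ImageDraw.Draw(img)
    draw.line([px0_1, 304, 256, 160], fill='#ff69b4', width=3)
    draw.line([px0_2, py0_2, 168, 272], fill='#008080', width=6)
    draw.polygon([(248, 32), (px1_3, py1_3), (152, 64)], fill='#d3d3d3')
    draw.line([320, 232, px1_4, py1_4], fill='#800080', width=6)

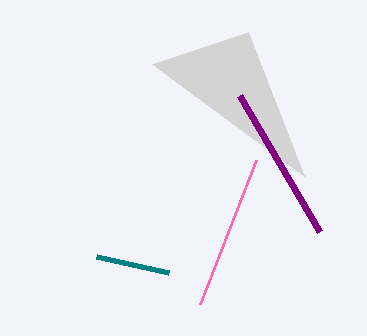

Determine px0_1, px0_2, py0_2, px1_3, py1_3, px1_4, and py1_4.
px0_1 = 200, px0_2 = 96, py0_2 = 256, px1_3 = 304, py1_3 = 176, px1_4 = 240, py1_4 = 96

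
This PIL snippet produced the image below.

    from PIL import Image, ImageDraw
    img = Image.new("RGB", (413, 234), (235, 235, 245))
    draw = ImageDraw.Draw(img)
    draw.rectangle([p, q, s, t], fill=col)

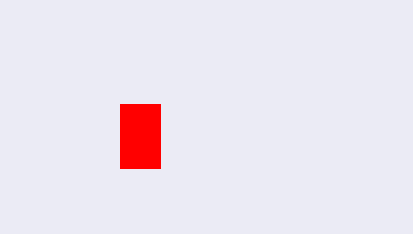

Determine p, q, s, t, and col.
p = 120
q = 104
s = 160
t = 168
col = 'red'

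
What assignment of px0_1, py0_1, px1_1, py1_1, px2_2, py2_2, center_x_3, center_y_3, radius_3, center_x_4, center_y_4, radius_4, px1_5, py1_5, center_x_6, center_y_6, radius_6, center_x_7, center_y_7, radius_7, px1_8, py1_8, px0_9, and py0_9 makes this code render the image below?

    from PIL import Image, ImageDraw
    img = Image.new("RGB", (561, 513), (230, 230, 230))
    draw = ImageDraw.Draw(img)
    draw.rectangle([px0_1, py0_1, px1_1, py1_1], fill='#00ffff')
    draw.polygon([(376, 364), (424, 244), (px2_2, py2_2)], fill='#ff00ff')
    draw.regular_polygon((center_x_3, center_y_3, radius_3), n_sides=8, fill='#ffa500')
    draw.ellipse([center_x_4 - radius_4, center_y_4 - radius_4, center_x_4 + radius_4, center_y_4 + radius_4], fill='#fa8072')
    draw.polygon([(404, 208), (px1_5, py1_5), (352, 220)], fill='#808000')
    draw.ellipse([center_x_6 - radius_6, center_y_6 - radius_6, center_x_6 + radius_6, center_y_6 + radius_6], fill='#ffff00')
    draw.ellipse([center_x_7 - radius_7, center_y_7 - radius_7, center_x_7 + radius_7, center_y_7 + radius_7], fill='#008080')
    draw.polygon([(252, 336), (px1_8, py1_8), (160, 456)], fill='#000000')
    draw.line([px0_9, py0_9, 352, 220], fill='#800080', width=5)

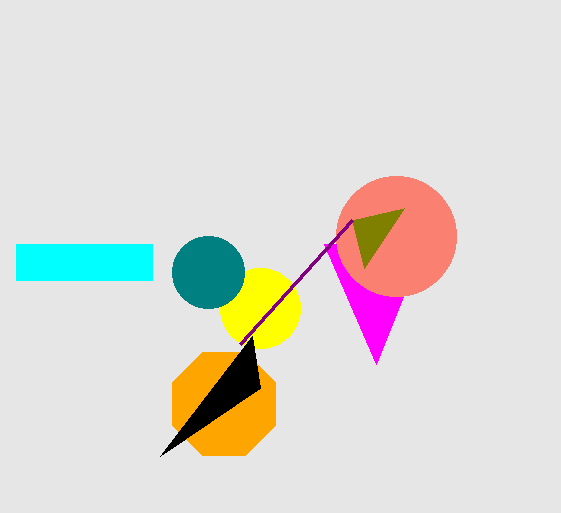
px0_1 = 16, py0_1 = 244, px1_1 = 152, py1_1 = 280, px2_2 = 324, py2_2 = 244, center_x_3 = 224, center_y_3 = 404, radius_3 = 56, center_x_4 = 396, center_y_4 = 236, radius_4 = 60, px1_5 = 364, py1_5 = 268, center_x_6 = 260, center_y_6 = 308, radius_6 = 40, center_x_7 = 208, center_y_7 = 272, radius_7 = 36, px1_8 = 260, py1_8 = 388, px0_9 = 240, py0_9 = 344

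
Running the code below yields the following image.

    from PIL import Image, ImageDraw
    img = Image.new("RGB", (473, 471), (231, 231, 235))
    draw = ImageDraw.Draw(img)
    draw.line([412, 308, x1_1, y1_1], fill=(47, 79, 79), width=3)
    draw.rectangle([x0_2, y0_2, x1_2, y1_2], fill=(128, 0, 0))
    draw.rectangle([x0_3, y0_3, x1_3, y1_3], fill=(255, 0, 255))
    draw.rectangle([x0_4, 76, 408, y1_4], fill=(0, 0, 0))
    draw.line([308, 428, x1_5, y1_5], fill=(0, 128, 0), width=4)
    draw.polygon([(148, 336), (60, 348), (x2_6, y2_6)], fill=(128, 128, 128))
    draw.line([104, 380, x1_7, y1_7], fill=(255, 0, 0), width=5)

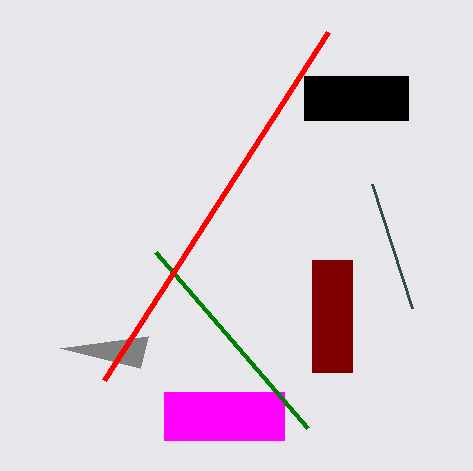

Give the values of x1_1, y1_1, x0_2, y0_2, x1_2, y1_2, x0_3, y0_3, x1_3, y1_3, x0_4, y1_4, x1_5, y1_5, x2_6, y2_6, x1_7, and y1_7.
x1_1 = 372, y1_1 = 184, x0_2 = 312, y0_2 = 260, x1_2 = 352, y1_2 = 372, x0_3 = 164, y0_3 = 392, x1_3 = 284, y1_3 = 440, x0_4 = 304, y1_4 = 120, x1_5 = 156, y1_5 = 252, x2_6 = 140, y2_6 = 368, x1_7 = 328, y1_7 = 32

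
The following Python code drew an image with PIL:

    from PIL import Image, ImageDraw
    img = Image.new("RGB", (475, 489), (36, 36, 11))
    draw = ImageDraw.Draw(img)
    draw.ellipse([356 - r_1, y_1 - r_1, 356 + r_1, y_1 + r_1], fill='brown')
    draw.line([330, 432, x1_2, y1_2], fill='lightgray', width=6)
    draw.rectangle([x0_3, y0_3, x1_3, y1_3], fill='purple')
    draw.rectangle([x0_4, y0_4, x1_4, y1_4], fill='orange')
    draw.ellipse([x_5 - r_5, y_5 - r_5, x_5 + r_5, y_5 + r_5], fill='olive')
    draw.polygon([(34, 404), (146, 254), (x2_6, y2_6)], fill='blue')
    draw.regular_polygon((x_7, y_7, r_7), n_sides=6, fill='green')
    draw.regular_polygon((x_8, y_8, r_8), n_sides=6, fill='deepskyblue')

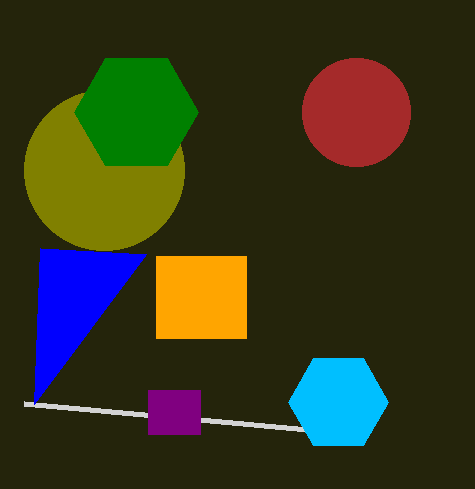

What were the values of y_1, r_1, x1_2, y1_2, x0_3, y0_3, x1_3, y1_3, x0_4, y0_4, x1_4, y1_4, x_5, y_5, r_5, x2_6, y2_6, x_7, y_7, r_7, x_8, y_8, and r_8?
y_1 = 112, r_1 = 54, x1_2 = 24, y1_2 = 404, x0_3 = 148, y0_3 = 390, x1_3 = 200, y1_3 = 434, x0_4 = 156, y0_4 = 256, x1_4 = 246, y1_4 = 338, x_5 = 104, y_5 = 170, r_5 = 80, x2_6 = 40, y2_6 = 248, x_7 = 136, y_7 = 112, r_7 = 62, x_8 = 338, y_8 = 402, r_8 = 50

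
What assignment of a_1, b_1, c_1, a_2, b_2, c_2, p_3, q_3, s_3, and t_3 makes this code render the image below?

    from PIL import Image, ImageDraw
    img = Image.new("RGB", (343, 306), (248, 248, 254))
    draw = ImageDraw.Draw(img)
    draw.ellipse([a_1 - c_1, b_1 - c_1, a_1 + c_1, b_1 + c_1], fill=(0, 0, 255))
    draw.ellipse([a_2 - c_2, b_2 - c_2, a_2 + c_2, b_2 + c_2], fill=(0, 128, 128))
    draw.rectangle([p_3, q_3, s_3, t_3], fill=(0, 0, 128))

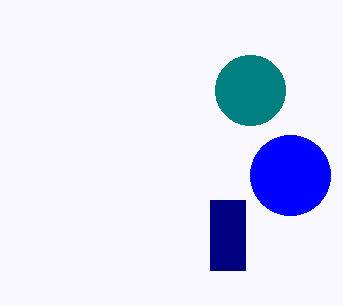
a_1 = 290; b_1 = 175; c_1 = 40; a_2 = 250; b_2 = 90; c_2 = 35; p_3 = 210; q_3 = 200; s_3 = 245; t_3 = 270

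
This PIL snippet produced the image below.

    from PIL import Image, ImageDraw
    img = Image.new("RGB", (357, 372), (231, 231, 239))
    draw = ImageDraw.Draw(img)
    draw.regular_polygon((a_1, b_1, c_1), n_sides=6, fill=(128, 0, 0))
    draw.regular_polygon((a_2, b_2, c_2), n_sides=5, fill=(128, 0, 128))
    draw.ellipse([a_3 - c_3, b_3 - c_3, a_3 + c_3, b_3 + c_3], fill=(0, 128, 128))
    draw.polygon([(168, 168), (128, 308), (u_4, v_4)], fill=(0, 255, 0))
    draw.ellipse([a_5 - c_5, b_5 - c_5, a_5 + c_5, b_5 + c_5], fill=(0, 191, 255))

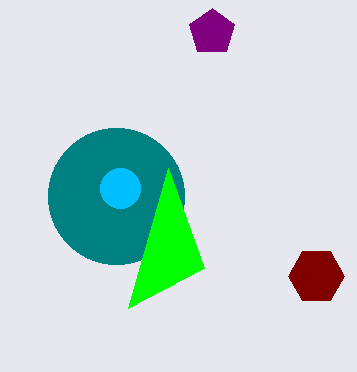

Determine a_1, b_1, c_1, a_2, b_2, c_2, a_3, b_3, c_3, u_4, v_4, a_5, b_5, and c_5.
a_1 = 316, b_1 = 276, c_1 = 28, a_2 = 212, b_2 = 32, c_2 = 24, a_3 = 116, b_3 = 196, c_3 = 68, u_4 = 204, v_4 = 268, a_5 = 120, b_5 = 188, c_5 = 20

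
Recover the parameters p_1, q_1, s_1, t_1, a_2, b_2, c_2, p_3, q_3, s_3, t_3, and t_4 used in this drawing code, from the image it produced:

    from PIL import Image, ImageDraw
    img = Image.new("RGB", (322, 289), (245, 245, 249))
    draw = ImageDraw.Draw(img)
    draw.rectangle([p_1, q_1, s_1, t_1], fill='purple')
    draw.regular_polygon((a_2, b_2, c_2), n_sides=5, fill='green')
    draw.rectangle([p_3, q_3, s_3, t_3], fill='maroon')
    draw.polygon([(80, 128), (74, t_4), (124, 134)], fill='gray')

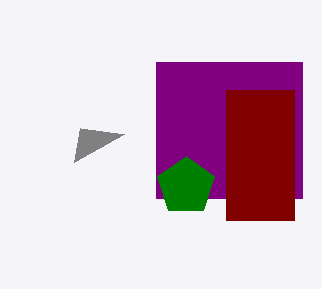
p_1 = 156
q_1 = 62
s_1 = 302
t_1 = 198
a_2 = 186
b_2 = 186
c_2 = 30
p_3 = 226
q_3 = 90
s_3 = 294
t_3 = 220
t_4 = 162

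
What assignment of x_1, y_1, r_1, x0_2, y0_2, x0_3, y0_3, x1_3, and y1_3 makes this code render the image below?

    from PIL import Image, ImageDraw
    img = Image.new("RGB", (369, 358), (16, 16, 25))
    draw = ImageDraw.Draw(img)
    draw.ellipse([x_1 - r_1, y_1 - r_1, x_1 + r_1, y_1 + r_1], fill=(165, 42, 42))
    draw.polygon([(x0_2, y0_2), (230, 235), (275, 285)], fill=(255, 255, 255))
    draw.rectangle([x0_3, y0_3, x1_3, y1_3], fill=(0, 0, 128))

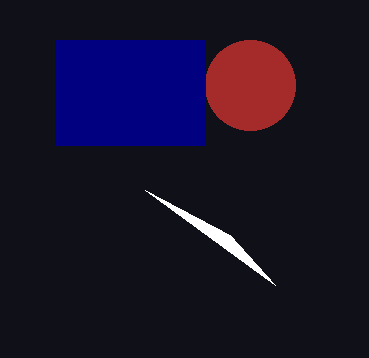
x_1 = 250; y_1 = 85; r_1 = 45; x0_2 = 145; y0_2 = 190; x0_3 = 55; y0_3 = 40; x1_3 = 205; y1_3 = 145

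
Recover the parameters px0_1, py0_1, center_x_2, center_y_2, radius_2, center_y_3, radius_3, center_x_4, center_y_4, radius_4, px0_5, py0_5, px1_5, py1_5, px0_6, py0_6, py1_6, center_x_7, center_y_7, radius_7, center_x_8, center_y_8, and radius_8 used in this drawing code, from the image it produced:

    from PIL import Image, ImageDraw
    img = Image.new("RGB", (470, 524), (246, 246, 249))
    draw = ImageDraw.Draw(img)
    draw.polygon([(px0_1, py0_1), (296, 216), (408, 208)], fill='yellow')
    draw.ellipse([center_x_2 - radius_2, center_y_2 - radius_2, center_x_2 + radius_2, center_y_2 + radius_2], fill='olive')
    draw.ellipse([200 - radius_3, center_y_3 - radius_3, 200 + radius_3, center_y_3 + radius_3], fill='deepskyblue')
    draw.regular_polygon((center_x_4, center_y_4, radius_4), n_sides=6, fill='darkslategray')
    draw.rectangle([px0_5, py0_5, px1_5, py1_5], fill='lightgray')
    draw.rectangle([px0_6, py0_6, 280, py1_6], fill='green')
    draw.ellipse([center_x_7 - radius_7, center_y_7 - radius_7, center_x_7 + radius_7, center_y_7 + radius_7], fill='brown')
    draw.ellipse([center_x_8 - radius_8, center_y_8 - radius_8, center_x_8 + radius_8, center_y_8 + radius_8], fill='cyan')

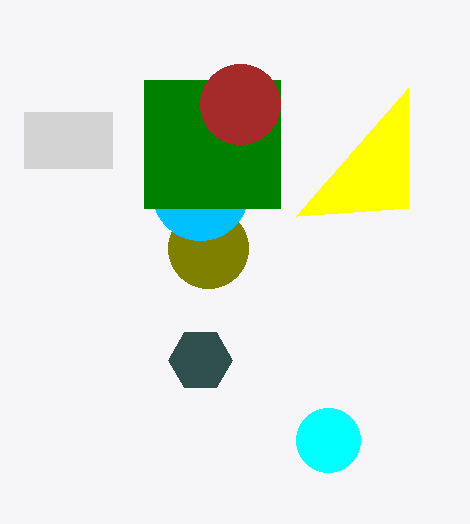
px0_1 = 408; py0_1 = 88; center_x_2 = 208; center_y_2 = 248; radius_2 = 40; center_y_3 = 192; radius_3 = 48; center_x_4 = 200; center_y_4 = 360; radius_4 = 32; px0_5 = 24; py0_5 = 112; px1_5 = 112; py1_5 = 168; px0_6 = 144; py0_6 = 80; py1_6 = 208; center_x_7 = 240; center_y_7 = 104; radius_7 = 40; center_x_8 = 328; center_y_8 = 440; radius_8 = 32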